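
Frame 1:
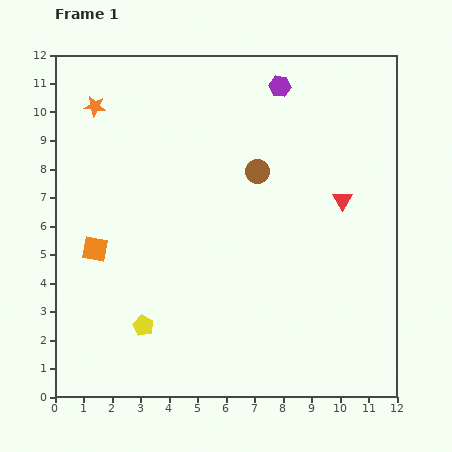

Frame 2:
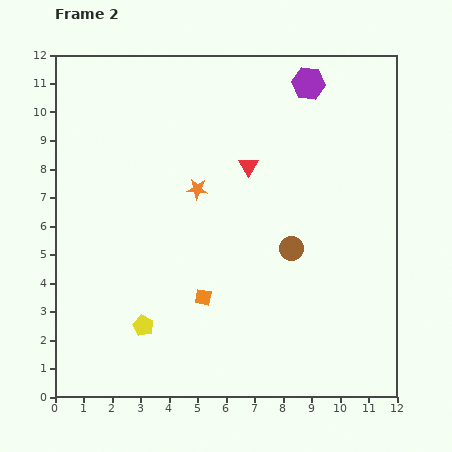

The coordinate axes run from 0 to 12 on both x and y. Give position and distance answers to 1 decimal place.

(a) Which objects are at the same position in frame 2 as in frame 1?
the yellow pentagon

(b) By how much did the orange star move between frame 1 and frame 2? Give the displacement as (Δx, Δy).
(3.6, -2.9)

The orange star was at (1.4, 10.2) in frame 1 and (5.0, 7.3) in frame 2.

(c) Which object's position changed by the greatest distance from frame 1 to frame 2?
the orange star

(moved 4.6; next 4.2)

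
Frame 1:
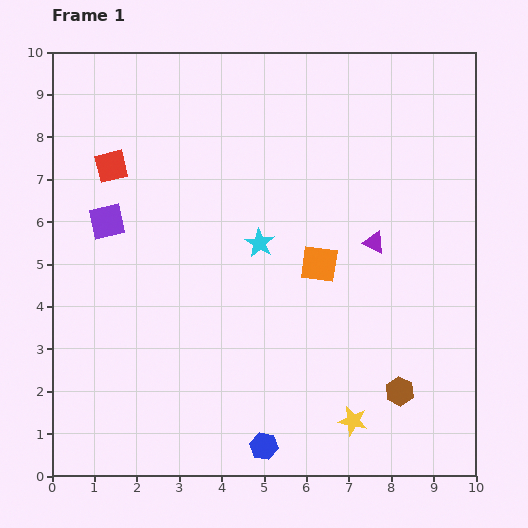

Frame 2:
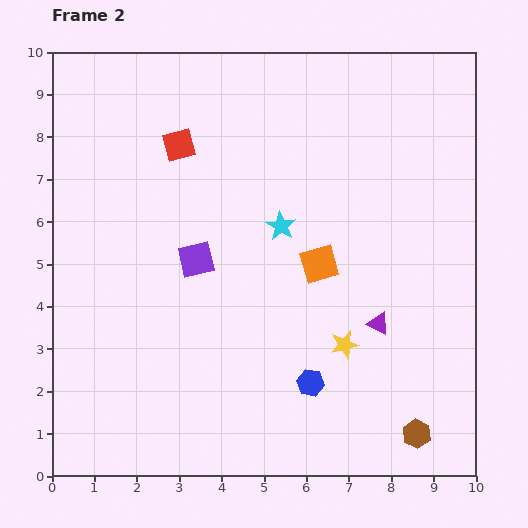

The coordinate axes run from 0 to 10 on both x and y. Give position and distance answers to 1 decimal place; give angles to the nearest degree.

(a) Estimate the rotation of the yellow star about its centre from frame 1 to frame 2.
25° counter-clockwise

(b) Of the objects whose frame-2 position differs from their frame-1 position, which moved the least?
the cyan star

(moved 0.6)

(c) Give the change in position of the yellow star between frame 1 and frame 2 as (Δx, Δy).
(-0.2, 1.8)

The yellow star was at (7.1, 1.3) in frame 1 and (6.9, 3.1) in frame 2.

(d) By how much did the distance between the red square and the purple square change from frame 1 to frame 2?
+1.4

Distance in frame 1: 1.3. Distance in frame 2: 2.7.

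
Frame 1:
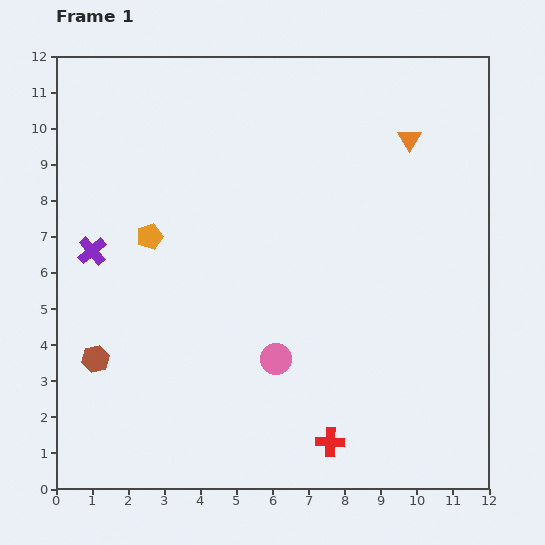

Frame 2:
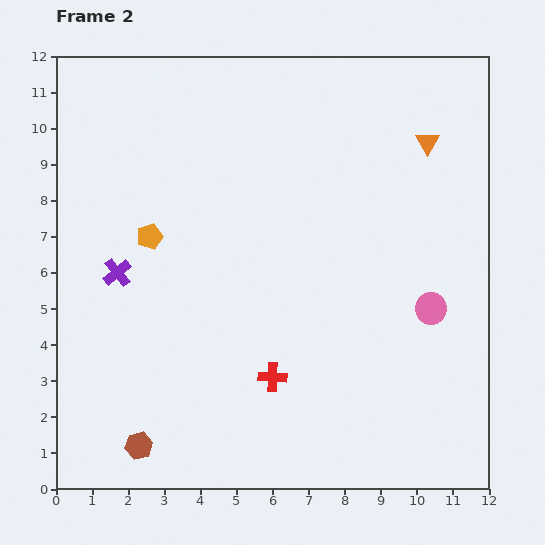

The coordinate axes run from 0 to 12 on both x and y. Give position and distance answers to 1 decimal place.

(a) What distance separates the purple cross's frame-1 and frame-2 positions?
0.9

The purple cross moved from (1.0, 6.6) to (1.7, 6.0), a distance of √(0.7² + 0.6²) ≈ 0.9.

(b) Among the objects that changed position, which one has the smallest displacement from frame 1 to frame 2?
the orange triangle

(moved 0.5)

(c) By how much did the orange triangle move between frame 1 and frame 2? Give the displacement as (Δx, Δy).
(0.5, -0.1)

The orange triangle was at (9.8, 9.7) in frame 1 and (10.3, 9.6) in frame 2.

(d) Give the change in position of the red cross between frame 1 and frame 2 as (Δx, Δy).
(-1.6, 1.8)

The red cross was at (7.6, 1.3) in frame 1 and (6.0, 3.1) in frame 2.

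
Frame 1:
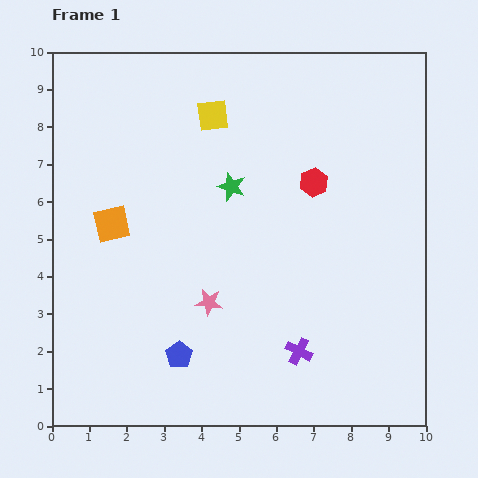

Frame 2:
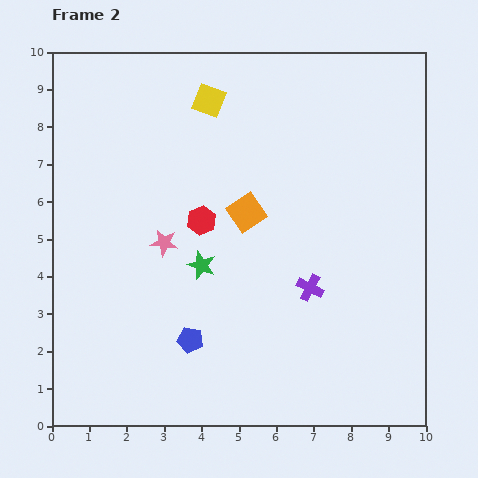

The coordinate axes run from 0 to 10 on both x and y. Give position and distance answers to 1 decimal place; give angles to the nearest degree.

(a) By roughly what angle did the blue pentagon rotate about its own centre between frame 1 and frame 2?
24° counter-clockwise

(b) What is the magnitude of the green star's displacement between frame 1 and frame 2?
2.2

The green star moved from (4.8, 6.4) to (4.0, 4.3), a distance of √(0.8² + 2.1²) ≈ 2.2.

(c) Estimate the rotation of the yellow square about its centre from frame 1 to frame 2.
29° clockwise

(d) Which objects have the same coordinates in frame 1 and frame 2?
none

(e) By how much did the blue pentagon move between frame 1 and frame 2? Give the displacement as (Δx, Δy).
(0.3, 0.4)

The blue pentagon was at (3.4, 1.9) in frame 1 and (3.7, 2.3) in frame 2.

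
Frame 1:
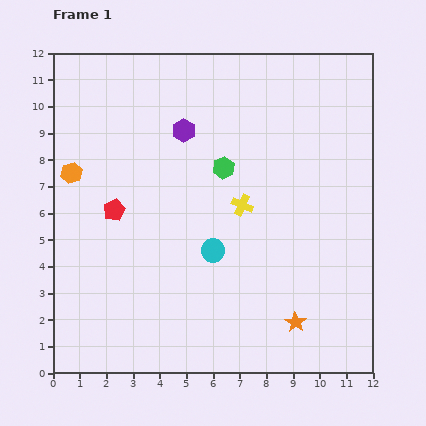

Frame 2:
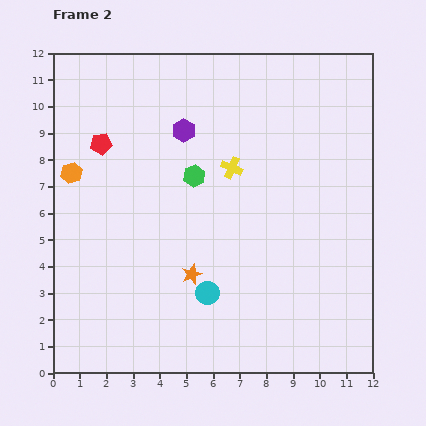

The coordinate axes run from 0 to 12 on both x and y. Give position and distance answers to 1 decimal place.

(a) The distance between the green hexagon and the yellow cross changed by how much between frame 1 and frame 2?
-0.2

Distance in frame 1: 1.6. Distance in frame 2: 1.4.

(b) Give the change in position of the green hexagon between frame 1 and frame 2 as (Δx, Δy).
(-1.1, -0.3)

The green hexagon was at (6.4, 7.7) in frame 1 and (5.3, 7.4) in frame 2.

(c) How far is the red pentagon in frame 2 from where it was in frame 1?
2.5

The red pentagon moved from (2.3, 6.1) to (1.8, 8.6), a distance of √(0.5² + 2.5²) ≈ 2.5.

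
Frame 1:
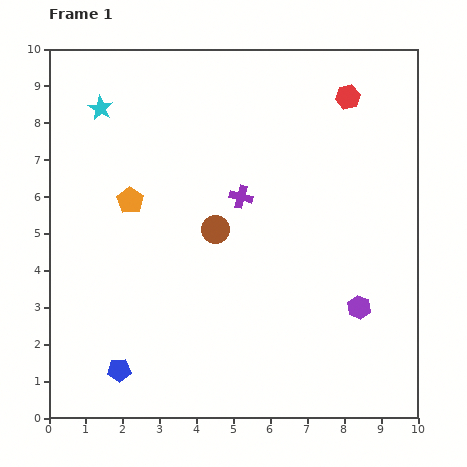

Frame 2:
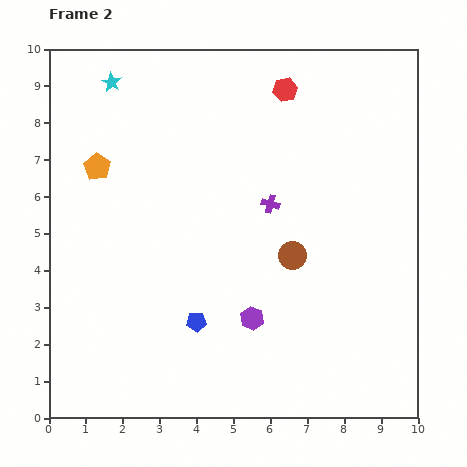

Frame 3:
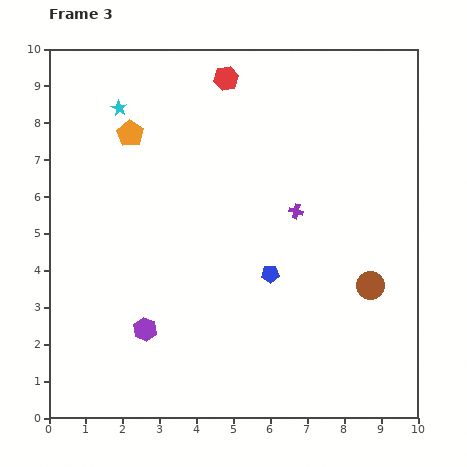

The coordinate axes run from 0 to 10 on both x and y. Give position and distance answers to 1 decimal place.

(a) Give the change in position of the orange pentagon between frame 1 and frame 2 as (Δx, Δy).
(-0.9, 0.9)

The orange pentagon was at (2.2, 5.9) in frame 1 and (1.3, 6.8) in frame 2.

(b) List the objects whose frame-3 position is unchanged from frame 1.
none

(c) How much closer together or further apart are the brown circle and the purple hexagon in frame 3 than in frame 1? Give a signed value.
+1.8

Distance in frame 1: 4.4. Distance in frame 3: 6.2.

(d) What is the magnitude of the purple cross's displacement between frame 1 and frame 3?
1.6

The purple cross moved from (5.2, 6.0) to (6.7, 5.6), a distance of √(1.5² + 0.4²) ≈ 1.6.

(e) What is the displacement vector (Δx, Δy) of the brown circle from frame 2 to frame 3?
(2.1, -0.8)

The brown circle was at (6.6, 4.4) in frame 2 and (8.7, 3.6) in frame 3.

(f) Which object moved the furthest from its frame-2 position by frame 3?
the purple hexagon

(moved 2.9; next 2.4)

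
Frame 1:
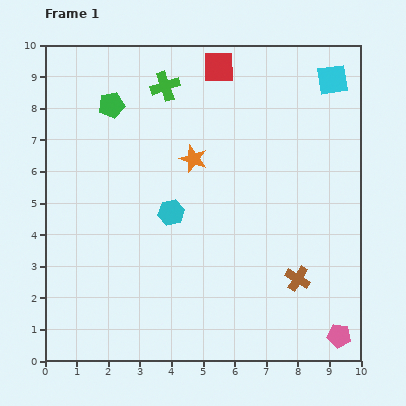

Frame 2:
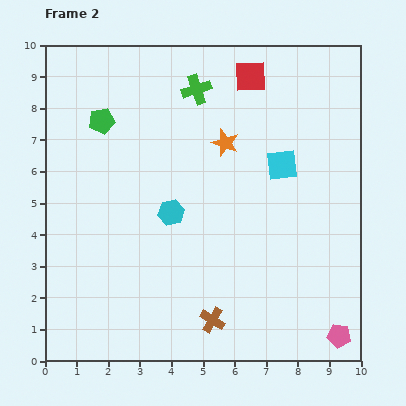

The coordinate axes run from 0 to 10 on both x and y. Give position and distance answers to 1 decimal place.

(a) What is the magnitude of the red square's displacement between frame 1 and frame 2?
1.0

The red square moved from (5.5, 9.3) to (6.5, 9.0), a distance of √(1.0² + 0.3²) ≈ 1.0.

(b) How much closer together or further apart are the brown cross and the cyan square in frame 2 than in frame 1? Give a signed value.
-1.0

Distance in frame 1: 6.4. Distance in frame 2: 5.4.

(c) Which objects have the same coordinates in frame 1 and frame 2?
the cyan hexagon, the pink pentagon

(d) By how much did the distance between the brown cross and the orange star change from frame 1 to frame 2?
+0.6

Distance in frame 1: 5.0. Distance in frame 2: 5.6.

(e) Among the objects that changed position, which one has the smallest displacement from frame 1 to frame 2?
the green pentagon

(moved 0.6)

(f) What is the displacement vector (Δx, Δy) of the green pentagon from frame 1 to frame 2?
(-0.3, -0.5)

The green pentagon was at (2.1, 8.1) in frame 1 and (1.8, 7.6) in frame 2.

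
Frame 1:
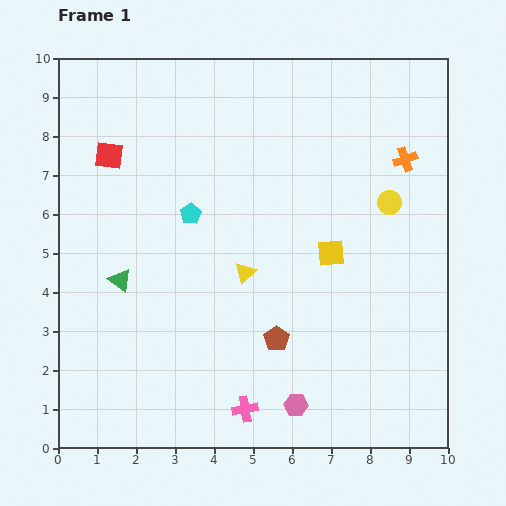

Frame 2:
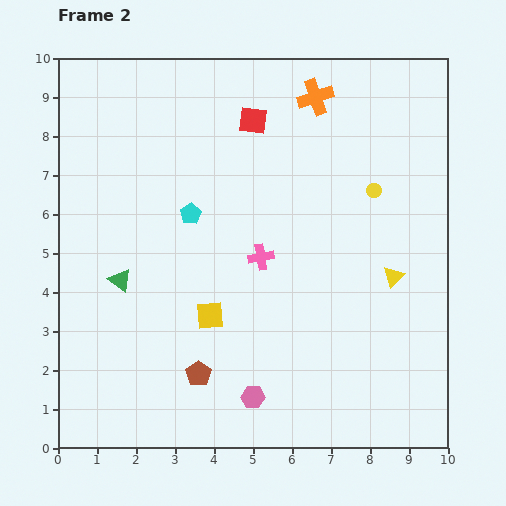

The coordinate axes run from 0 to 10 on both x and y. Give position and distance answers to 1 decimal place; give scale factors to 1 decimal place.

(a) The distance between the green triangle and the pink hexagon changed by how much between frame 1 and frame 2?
-1.0

Distance in frame 1: 5.5. Distance in frame 2: 4.5.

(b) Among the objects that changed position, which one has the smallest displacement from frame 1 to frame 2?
the yellow circle

(moved 0.5)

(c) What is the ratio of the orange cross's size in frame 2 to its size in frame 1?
1.5×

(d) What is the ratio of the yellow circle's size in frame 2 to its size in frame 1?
0.6×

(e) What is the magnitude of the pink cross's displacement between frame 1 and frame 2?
3.9

The pink cross moved from (4.8, 1.0) to (5.2, 4.9), a distance of √(0.4² + 3.9²) ≈ 3.9.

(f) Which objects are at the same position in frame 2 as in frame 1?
the cyan pentagon, the green triangle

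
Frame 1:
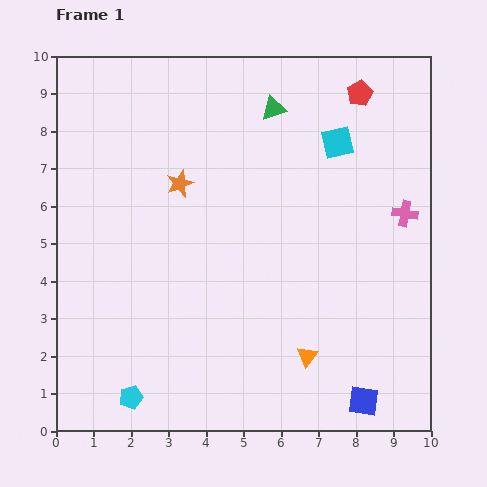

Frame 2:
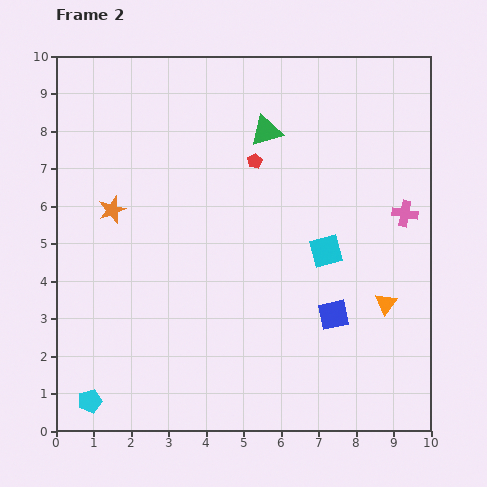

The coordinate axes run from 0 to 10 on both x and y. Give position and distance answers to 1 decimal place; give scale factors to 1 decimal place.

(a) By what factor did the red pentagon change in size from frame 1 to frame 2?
0.6×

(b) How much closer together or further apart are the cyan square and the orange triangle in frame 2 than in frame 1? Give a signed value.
-3.7

Distance in frame 1: 5.8. Distance in frame 2: 2.1.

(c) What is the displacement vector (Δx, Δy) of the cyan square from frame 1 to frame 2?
(-0.3, -2.9)

The cyan square was at (7.5, 7.7) in frame 1 and (7.2, 4.8) in frame 2.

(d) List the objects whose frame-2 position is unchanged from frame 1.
the pink cross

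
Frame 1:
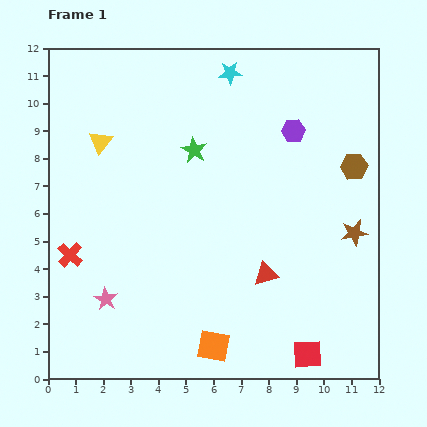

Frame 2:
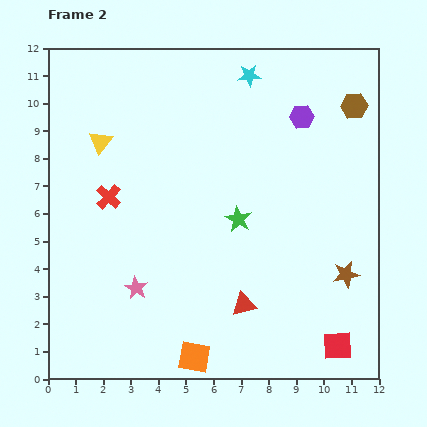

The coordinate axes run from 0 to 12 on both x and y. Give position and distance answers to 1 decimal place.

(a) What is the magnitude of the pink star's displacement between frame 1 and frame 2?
1.2

The pink star moved from (2.1, 2.9) to (3.2, 3.3), a distance of √(1.1² + 0.4²) ≈ 1.2.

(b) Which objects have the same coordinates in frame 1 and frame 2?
the yellow triangle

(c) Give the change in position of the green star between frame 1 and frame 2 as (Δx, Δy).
(1.6, -2.5)

The green star was at (5.3, 8.3) in frame 1 and (6.9, 5.8) in frame 2.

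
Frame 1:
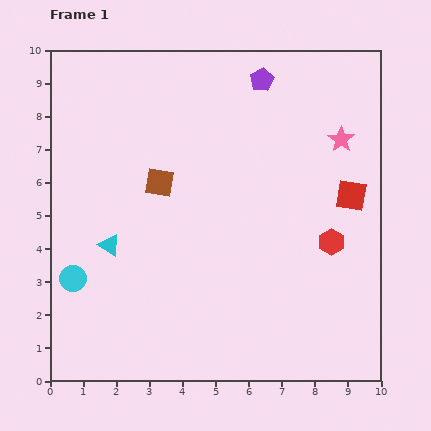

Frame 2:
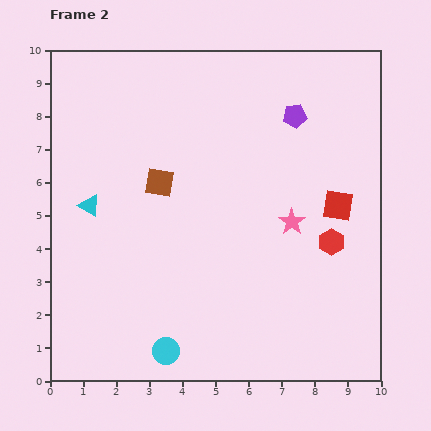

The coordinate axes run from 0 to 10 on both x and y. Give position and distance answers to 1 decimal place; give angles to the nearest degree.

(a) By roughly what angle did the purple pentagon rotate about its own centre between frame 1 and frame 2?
21° clockwise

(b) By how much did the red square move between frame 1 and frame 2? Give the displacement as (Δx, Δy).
(-0.4, -0.3)

The red square was at (9.1, 5.6) in frame 1 and (8.7, 5.3) in frame 2.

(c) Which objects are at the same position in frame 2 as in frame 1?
the red hexagon, the brown square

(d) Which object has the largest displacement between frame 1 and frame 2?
the cyan circle

(moved 3.6; next 2.9)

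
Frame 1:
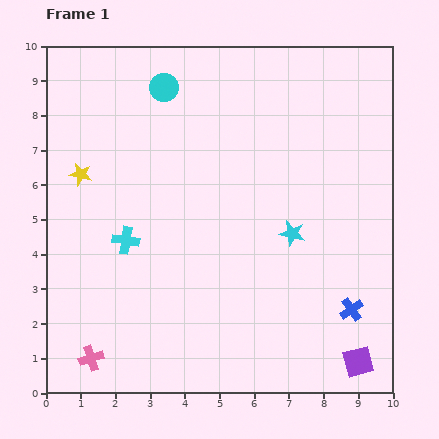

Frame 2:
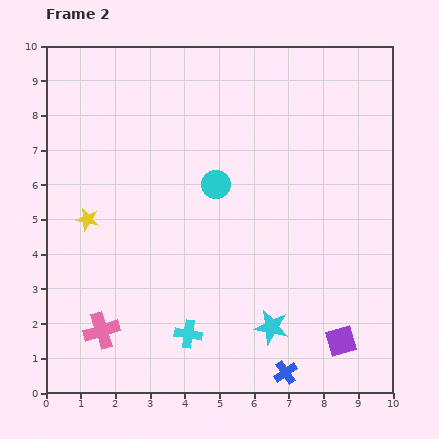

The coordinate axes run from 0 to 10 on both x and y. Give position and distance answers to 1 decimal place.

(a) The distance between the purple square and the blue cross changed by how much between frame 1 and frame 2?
+0.3

Distance in frame 1: 1.5. Distance in frame 2: 1.8.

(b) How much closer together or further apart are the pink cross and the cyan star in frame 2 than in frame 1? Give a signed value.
-1.9

Distance in frame 1: 6.8. Distance in frame 2: 4.9.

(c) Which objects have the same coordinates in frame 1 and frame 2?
none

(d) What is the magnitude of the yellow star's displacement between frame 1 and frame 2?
1.3

The yellow star moved from (1.0, 6.3) to (1.2, 5.0), a distance of √(0.2² + 1.3²) ≈ 1.3.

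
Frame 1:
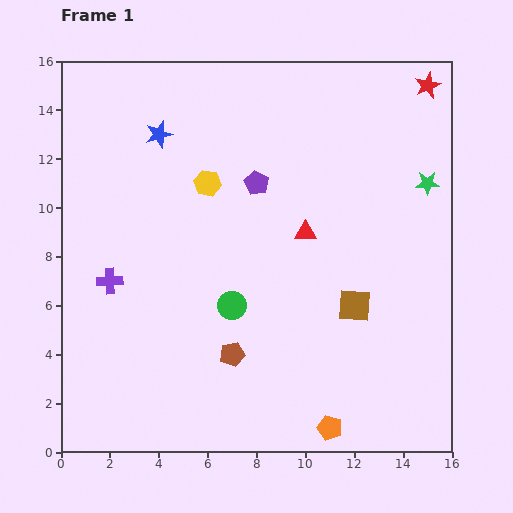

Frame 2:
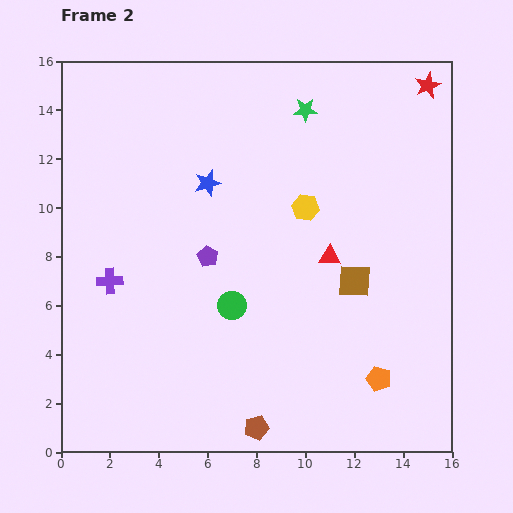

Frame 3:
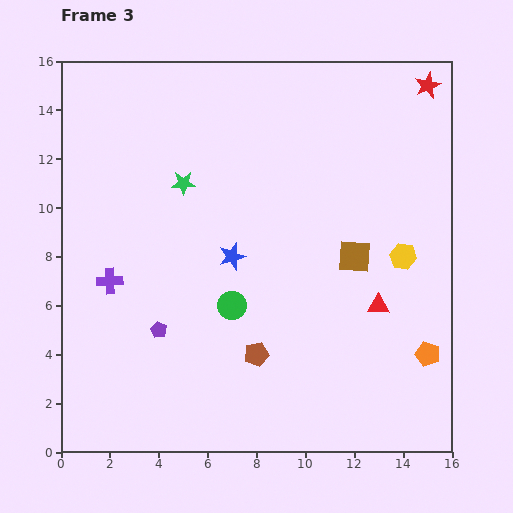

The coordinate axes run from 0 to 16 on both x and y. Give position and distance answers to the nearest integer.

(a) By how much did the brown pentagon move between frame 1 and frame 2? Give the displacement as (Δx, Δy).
(1, -3)

The brown pentagon was at (7, 4) in frame 1 and (8, 1) in frame 2.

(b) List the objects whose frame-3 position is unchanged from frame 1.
the purple cross, the red star, the green circle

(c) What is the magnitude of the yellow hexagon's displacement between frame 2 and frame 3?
4

The yellow hexagon moved from (10, 10) to (14, 8), a distance of √(4² + 2²) ≈ 4.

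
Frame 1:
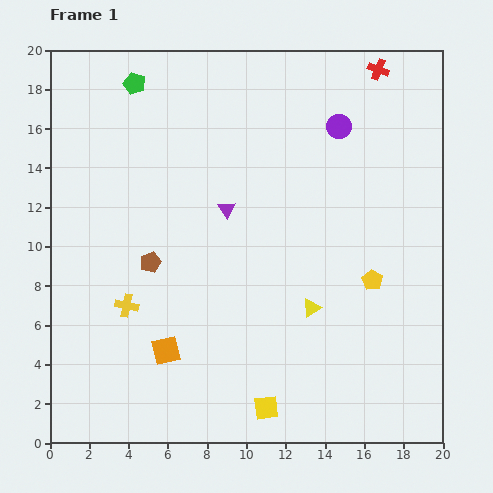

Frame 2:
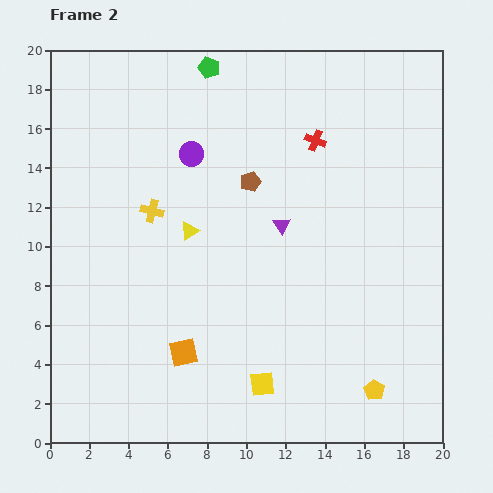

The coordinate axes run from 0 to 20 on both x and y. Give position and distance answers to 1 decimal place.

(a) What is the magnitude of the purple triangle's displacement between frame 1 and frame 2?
2.9

The purple triangle moved from (9.0, 11.9) to (11.8, 11.1), a distance of √(2.8² + 0.8²) ≈ 2.9.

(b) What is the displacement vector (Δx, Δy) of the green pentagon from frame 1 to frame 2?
(3.8, 0.8)

The green pentagon was at (4.3, 18.3) in frame 1 and (8.1, 19.1) in frame 2.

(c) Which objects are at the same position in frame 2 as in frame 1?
none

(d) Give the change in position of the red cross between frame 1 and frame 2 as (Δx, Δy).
(-3.2, -3.6)

The red cross was at (16.7, 19.0) in frame 1 and (13.5, 15.4) in frame 2.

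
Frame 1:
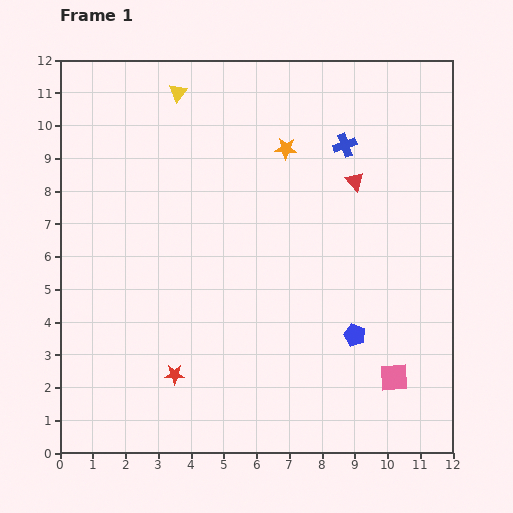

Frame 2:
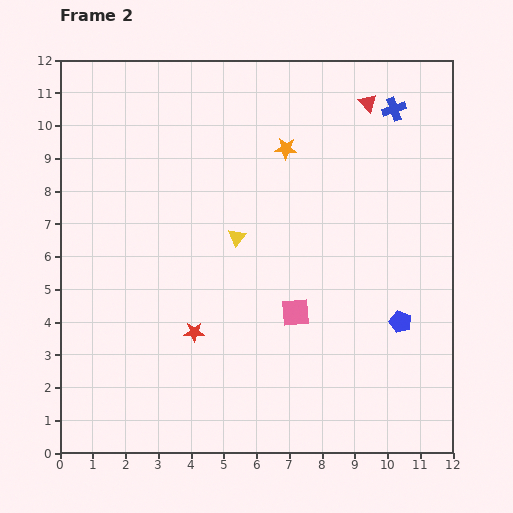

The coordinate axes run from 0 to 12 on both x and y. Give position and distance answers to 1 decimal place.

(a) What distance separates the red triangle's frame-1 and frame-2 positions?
2.4

The red triangle moved from (9.0, 8.3) to (9.4, 10.7), a distance of √(0.4² + 2.4²) ≈ 2.4.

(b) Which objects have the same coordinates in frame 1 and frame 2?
the orange star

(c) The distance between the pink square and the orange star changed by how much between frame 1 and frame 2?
-2.7

Distance in frame 1: 7.7. Distance in frame 2: 5.0.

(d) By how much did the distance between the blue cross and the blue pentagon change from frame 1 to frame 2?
+0.7

Distance in frame 1: 5.8. Distance in frame 2: 6.5.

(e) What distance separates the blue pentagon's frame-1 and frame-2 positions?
1.5

The blue pentagon moved from (9.0, 3.6) to (10.4, 4.0), a distance of √(1.4² + 0.4²) ≈ 1.5.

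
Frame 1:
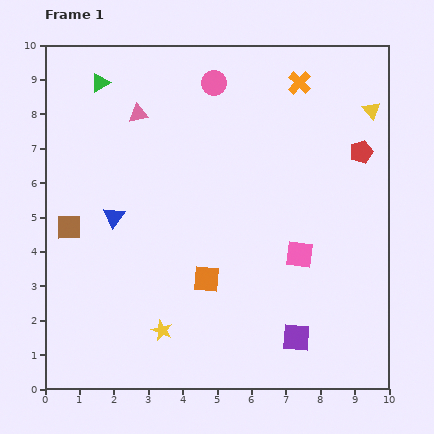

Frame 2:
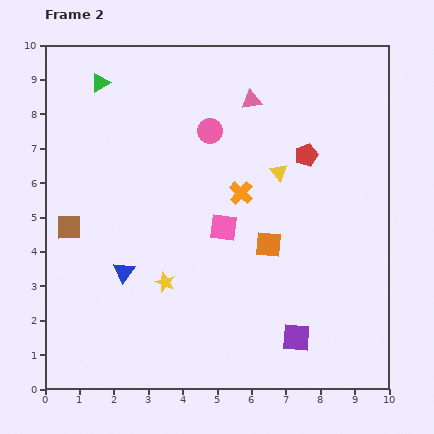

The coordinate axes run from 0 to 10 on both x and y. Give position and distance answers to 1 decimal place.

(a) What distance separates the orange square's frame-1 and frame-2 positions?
2.1

The orange square moved from (4.7, 3.2) to (6.5, 4.2), a distance of √(1.8² + 1.0²) ≈ 2.1.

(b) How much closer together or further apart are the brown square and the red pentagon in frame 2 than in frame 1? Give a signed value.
-1.6

Distance in frame 1: 8.8. Distance in frame 2: 7.2.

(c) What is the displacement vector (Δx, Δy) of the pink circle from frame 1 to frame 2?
(-0.1, -1.4)

The pink circle was at (4.9, 8.9) in frame 1 and (4.8, 7.5) in frame 2.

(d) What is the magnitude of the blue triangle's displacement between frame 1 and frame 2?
1.6

The blue triangle moved from (2.0, 5.0) to (2.3, 3.4), a distance of √(0.3² + 1.6²) ≈ 1.6.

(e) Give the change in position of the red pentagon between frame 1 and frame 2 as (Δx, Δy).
(-1.6, -0.1)

The red pentagon was at (9.2, 6.9) in frame 1 and (7.6, 6.8) in frame 2.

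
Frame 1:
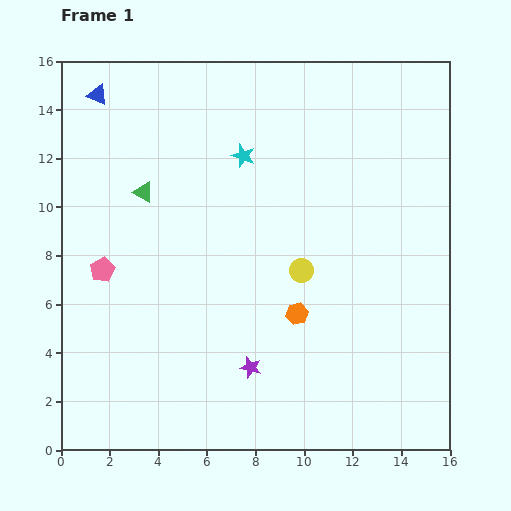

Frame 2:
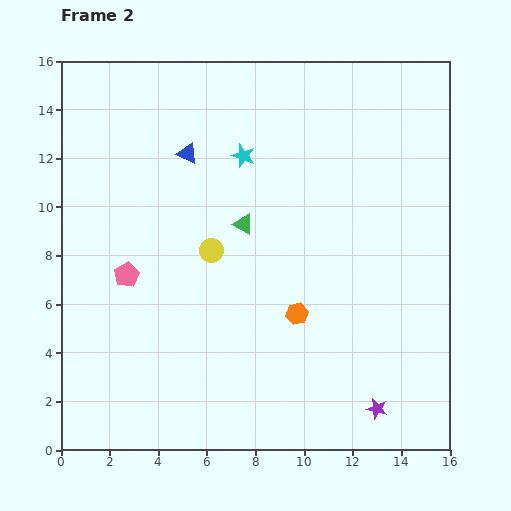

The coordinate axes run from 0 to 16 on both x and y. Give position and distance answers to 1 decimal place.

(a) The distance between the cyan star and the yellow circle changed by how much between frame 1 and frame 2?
-1.2

Distance in frame 1: 5.3. Distance in frame 2: 4.1.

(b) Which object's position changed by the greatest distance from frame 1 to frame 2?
the purple star

(moved 5.5; next 4.4)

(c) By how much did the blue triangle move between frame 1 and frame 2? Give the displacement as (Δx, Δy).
(3.7, -2.4)

The blue triangle was at (1.5, 14.6) in frame 1 and (5.2, 12.2) in frame 2.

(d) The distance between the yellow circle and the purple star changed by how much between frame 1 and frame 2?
+4.9

Distance in frame 1: 4.5. Distance in frame 2: 9.4.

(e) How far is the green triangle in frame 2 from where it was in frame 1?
4.3

The green triangle moved from (3.4, 10.6) to (7.5, 9.3), a distance of √(4.1² + 1.3²) ≈ 4.3.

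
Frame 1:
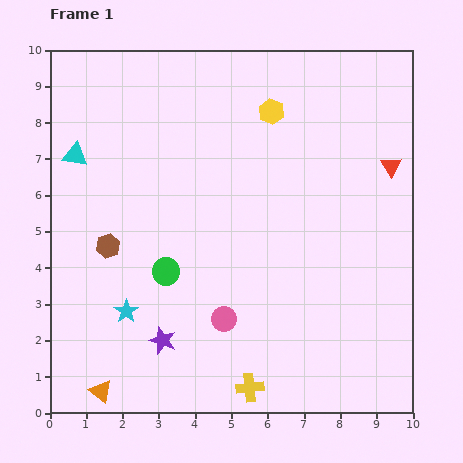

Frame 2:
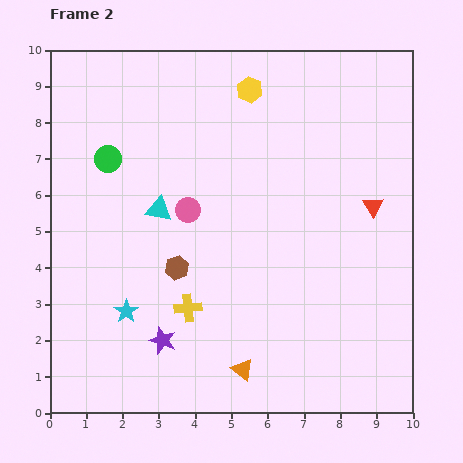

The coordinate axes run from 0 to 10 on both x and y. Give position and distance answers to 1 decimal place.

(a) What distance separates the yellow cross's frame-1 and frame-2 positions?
2.8

The yellow cross moved from (5.5, 0.7) to (3.8, 2.9), a distance of √(1.7² + 2.2²) ≈ 2.8.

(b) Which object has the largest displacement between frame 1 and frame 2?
the orange triangle

(moved 3.9; next 3.5)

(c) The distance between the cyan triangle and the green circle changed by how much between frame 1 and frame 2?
-2.1

Distance in frame 1: 4.1. Distance in frame 2: 2.0.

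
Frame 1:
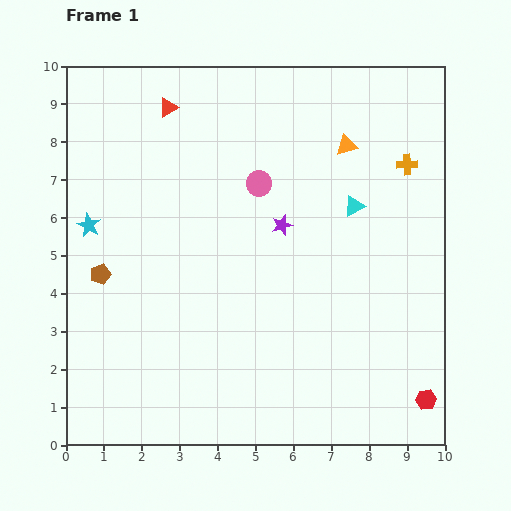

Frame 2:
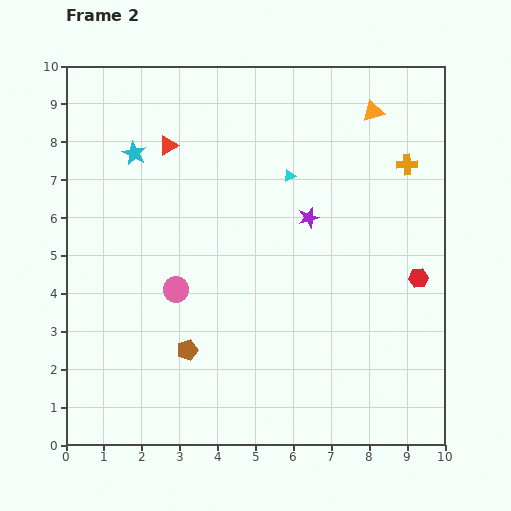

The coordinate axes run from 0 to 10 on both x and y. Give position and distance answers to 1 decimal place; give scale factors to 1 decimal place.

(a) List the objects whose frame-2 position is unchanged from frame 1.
the orange cross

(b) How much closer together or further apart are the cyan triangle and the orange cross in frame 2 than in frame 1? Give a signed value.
+1.3

Distance in frame 1: 1.8. Distance in frame 2: 3.1.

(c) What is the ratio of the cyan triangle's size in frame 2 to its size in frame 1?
0.6×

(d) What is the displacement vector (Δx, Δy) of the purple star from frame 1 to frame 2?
(0.7, 0.2)

The purple star was at (5.7, 5.8) in frame 1 and (6.4, 6.0) in frame 2.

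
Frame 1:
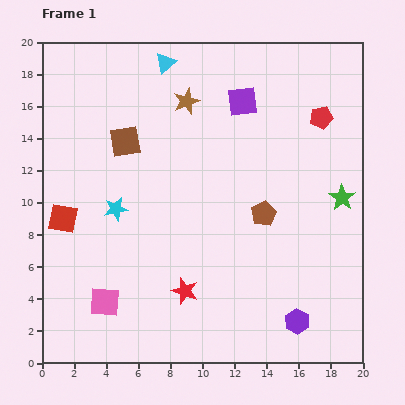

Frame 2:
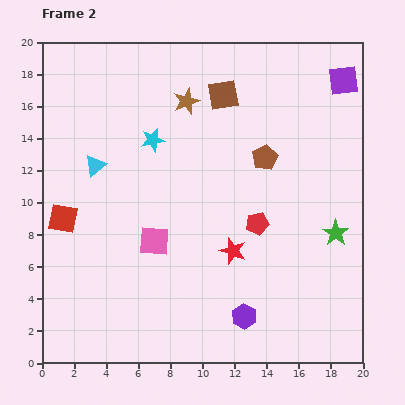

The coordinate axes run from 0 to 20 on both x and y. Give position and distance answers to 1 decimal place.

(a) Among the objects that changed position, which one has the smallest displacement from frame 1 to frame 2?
the green star

(moved 2.2)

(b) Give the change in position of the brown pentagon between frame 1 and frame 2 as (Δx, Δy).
(0.1, 3.5)

The brown pentagon was at (13.8, 9.3) in frame 1 and (13.9, 12.8) in frame 2.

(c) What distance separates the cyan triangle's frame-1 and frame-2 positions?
7.8

The cyan triangle moved from (7.7, 18.7) to (3.3, 12.3), a distance of √(4.4² + 6.4²) ≈ 7.8.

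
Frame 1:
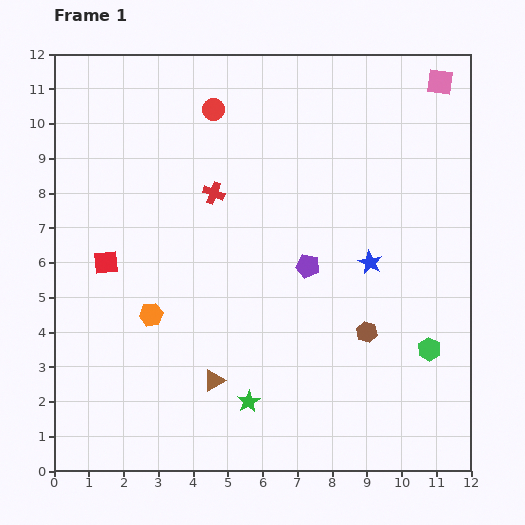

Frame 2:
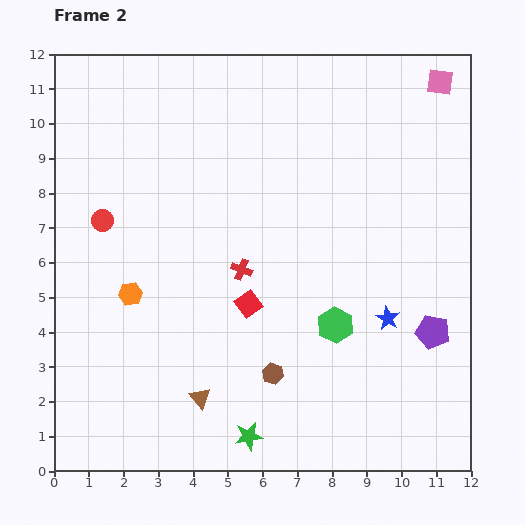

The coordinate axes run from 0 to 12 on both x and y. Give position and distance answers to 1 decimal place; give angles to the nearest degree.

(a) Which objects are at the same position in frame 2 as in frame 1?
the pink square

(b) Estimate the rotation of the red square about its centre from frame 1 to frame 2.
31° counter-clockwise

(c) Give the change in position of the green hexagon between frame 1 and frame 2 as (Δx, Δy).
(-2.7, 0.7)

The green hexagon was at (10.8, 3.5) in frame 1 and (8.1, 4.2) in frame 2.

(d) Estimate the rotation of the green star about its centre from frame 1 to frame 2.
21° clockwise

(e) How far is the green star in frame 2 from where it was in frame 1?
1.0

The green star moved from (5.6, 2.0) to (5.6, 1.0), a distance of √(0.0² + 1.0²) ≈ 1.0.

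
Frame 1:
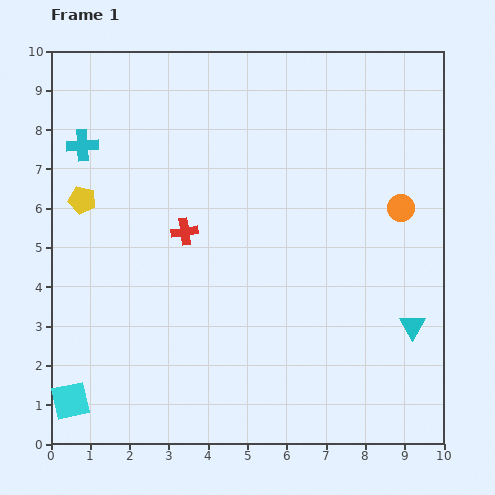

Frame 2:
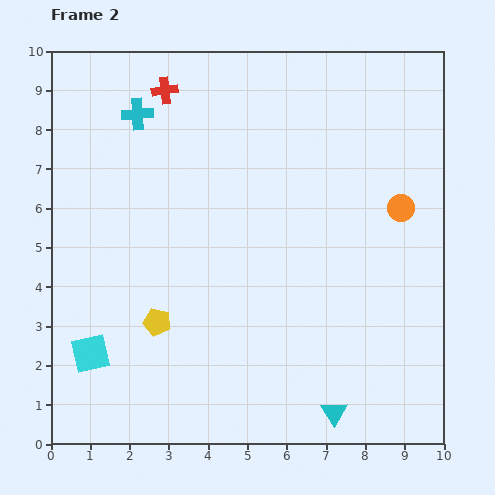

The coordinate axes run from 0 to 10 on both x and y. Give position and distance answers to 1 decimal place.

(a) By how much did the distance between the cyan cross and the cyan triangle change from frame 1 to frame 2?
-0.5

Distance in frame 1: 9.6. Distance in frame 2: 9.1.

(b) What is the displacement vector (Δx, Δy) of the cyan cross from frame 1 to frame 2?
(1.4, 0.8)

The cyan cross was at (0.8, 7.6) in frame 1 and (2.2, 8.4) in frame 2.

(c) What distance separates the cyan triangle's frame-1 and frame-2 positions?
3.0

The cyan triangle moved from (9.2, 3.0) to (7.2, 0.8), a distance of √(2.0² + 2.2²) ≈ 3.0.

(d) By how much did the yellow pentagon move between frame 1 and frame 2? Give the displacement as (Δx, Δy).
(1.9, -3.1)

The yellow pentagon was at (0.8, 6.2) in frame 1 and (2.7, 3.1) in frame 2.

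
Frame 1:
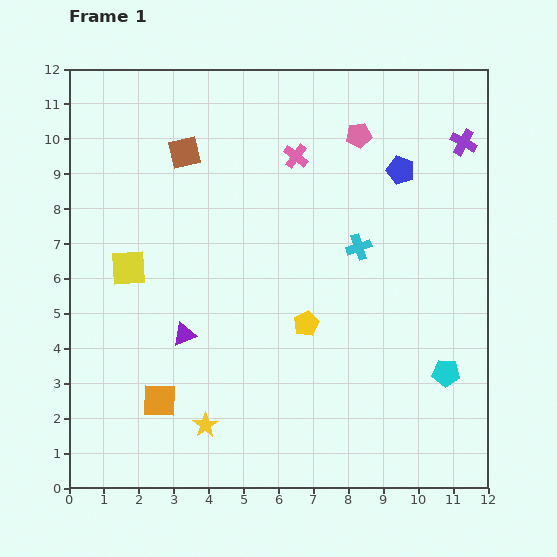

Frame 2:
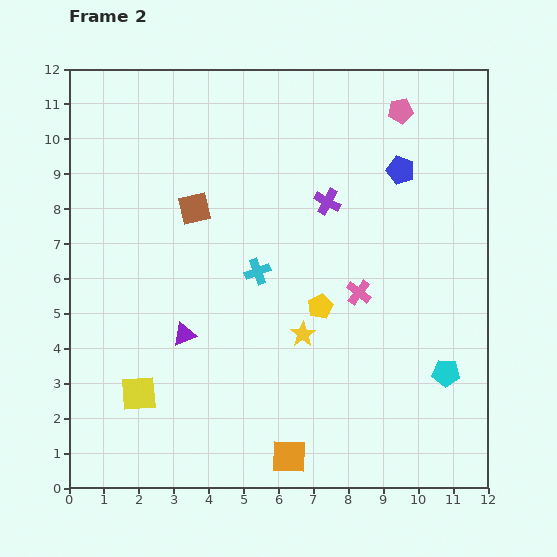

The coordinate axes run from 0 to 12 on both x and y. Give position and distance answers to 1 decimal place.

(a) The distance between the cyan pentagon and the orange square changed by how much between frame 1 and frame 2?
-3.1

Distance in frame 1: 8.2. Distance in frame 2: 5.1.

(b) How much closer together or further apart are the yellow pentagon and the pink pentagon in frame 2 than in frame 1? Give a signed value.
+0.5

Distance in frame 1: 5.6. Distance in frame 2: 6.1.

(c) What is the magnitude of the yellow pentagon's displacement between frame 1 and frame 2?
0.6

The yellow pentagon moved from (6.8, 4.7) to (7.2, 5.2), a distance of √(0.4² + 0.5²) ≈ 0.6.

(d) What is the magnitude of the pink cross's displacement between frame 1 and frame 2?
4.3

The pink cross moved from (6.5, 9.5) to (8.3, 5.6), a distance of √(1.8² + 3.9²) ≈ 4.3.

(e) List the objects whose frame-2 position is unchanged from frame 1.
the purple triangle, the cyan pentagon, the blue pentagon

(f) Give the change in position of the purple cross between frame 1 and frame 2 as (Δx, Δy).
(-3.9, -1.7)

The purple cross was at (11.3, 9.9) in frame 1 and (7.4, 8.2) in frame 2.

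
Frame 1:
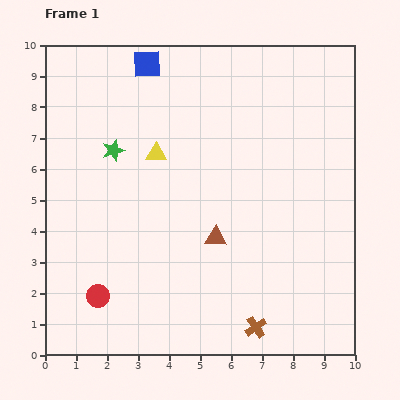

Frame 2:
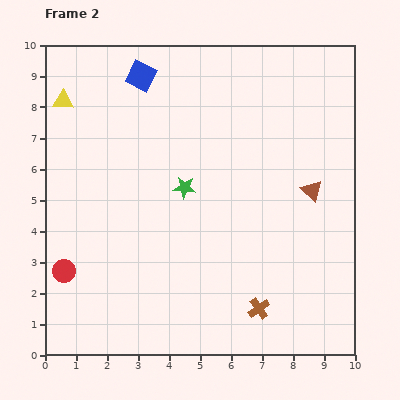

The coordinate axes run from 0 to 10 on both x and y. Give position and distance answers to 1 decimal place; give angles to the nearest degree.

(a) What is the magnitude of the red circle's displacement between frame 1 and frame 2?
1.4

The red circle moved from (1.7, 1.9) to (0.6, 2.7), a distance of √(1.1² + 0.8²) ≈ 1.4.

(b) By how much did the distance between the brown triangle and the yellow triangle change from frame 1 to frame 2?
+5.2

Distance in frame 1: 3.3. Distance in frame 2: 8.5.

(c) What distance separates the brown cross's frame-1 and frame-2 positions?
0.6

The brown cross moved from (6.8, 0.9) to (6.9, 1.5), a distance of √(0.1² + 0.6²) ≈ 0.6.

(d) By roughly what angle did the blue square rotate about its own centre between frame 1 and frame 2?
28° clockwise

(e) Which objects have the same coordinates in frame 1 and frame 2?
none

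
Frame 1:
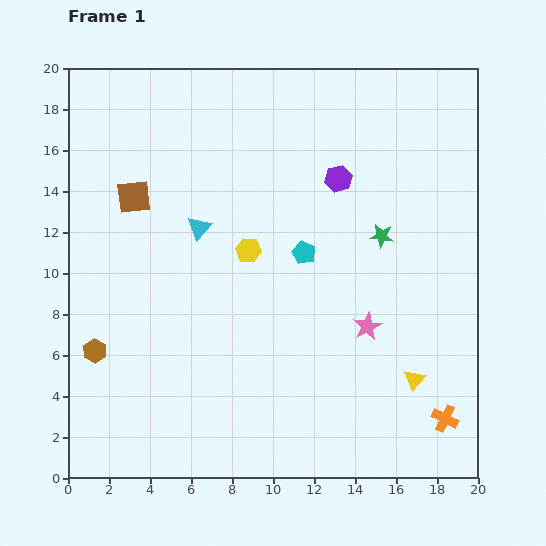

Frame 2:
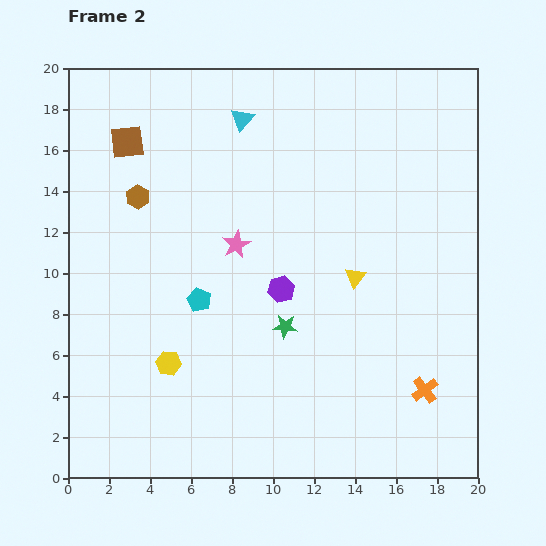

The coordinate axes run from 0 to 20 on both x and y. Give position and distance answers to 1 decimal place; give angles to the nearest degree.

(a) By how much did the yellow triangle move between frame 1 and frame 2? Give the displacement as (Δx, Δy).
(-2.9, 5.0)

The yellow triangle was at (16.9, 4.8) in frame 1 and (14.0, 9.8) in frame 2.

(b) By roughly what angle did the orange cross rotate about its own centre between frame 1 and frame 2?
27° clockwise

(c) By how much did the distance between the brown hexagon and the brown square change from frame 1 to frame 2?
-5.0

Distance in frame 1: 7.7. Distance in frame 2: 2.7.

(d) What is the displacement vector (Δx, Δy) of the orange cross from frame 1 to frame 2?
(-1.0, 1.4)

The orange cross was at (18.4, 2.9) in frame 1 and (17.4, 4.3) in frame 2.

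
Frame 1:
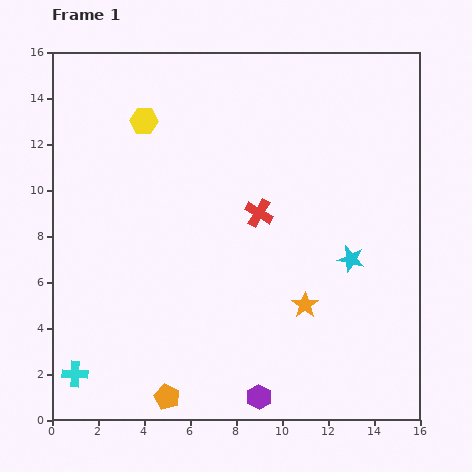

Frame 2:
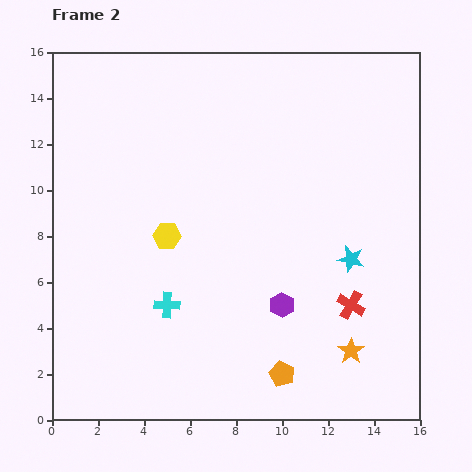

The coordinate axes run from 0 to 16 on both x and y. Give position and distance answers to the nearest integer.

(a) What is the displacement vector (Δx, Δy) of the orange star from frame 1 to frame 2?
(2, -2)

The orange star was at (11, 5) in frame 1 and (13, 3) in frame 2.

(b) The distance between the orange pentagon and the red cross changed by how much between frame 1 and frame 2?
-5

Distance in frame 1: 9. Distance in frame 2: 4.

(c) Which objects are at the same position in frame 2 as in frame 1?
the cyan star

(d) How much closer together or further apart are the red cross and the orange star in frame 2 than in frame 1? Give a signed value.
-2

Distance in frame 1: 4. Distance in frame 2: 2.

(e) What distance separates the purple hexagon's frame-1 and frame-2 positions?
4

The purple hexagon moved from (9, 1) to (10, 5), a distance of √(1² + 4²) ≈ 4.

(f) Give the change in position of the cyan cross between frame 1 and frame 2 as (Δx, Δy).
(4, 3)

The cyan cross was at (1, 2) in frame 1 and (5, 5) in frame 2.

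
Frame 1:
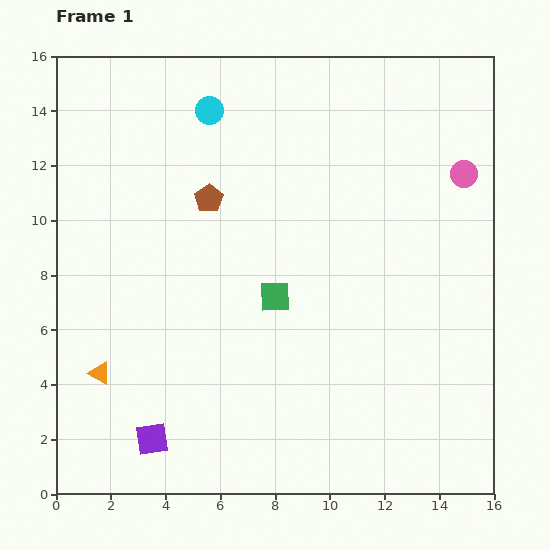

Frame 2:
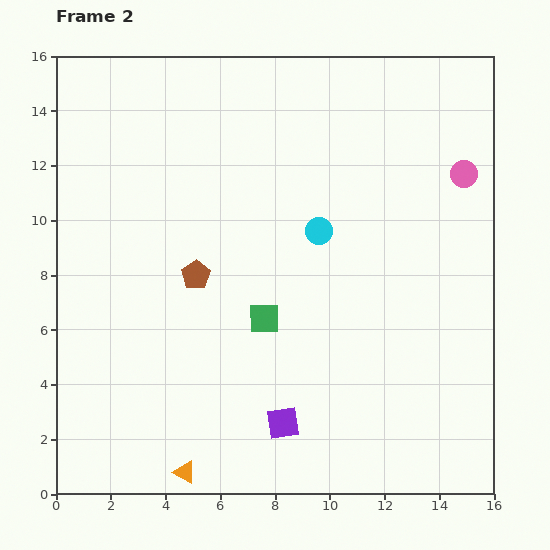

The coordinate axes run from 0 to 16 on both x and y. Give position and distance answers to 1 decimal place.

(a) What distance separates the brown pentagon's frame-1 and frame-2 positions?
2.8

The brown pentagon moved from (5.6, 10.8) to (5.1, 8.0), a distance of √(0.5² + 2.8²) ≈ 2.8.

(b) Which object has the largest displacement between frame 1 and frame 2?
the cyan circle

(moved 5.9; next 4.8)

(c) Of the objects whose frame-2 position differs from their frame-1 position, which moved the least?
the green square

(moved 0.9)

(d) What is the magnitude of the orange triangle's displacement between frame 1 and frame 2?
4.8

The orange triangle moved from (1.6, 4.4) to (4.7, 0.8), a distance of √(3.1² + 3.6²) ≈ 4.8.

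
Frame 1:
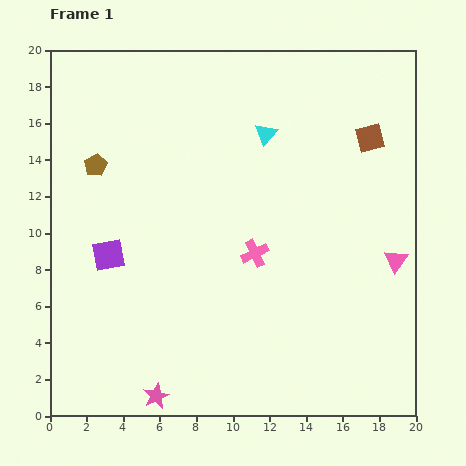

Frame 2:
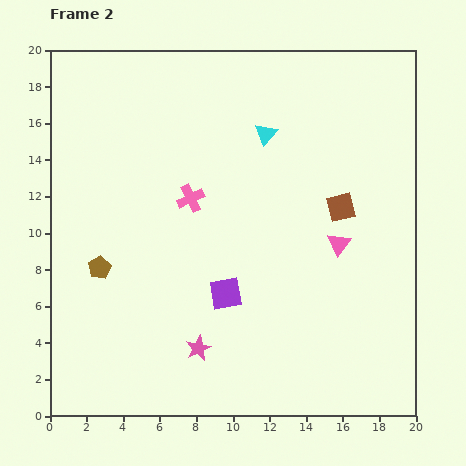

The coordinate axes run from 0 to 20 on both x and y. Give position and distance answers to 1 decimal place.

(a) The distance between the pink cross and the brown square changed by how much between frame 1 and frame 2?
-0.7

Distance in frame 1: 8.9. Distance in frame 2: 8.2.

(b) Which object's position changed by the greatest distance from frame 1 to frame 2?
the purple square

(moved 6.7; next 5.6)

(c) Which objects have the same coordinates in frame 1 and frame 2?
the cyan triangle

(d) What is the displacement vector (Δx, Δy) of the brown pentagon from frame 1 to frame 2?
(0.2, -5.6)

The brown pentagon was at (2.5, 13.7) in frame 1 and (2.7, 8.1) in frame 2.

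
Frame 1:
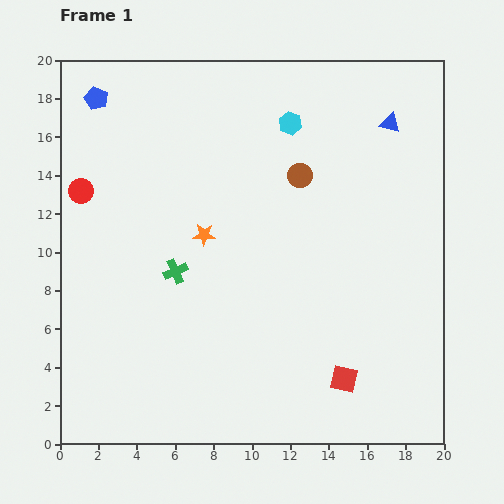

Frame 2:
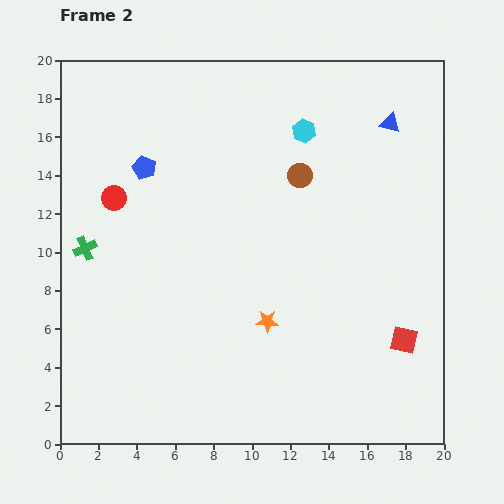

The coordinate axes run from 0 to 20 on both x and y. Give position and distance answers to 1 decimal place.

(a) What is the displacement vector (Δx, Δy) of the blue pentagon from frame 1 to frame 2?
(2.5, -3.6)

The blue pentagon was at (1.9, 18.0) in frame 1 and (4.4, 14.4) in frame 2.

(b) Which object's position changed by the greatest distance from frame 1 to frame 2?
the orange star

(moved 5.6; next 4.9)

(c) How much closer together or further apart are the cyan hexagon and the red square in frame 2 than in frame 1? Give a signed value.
-1.5

Distance in frame 1: 13.6. Distance in frame 2: 12.1.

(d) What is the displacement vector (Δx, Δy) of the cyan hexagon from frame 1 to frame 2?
(0.7, -0.4)

The cyan hexagon was at (12.0, 16.7) in frame 1 and (12.7, 16.3) in frame 2.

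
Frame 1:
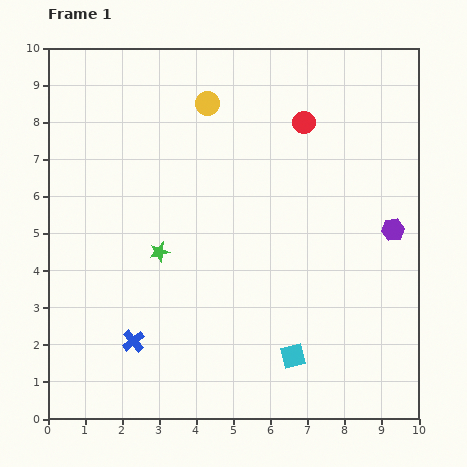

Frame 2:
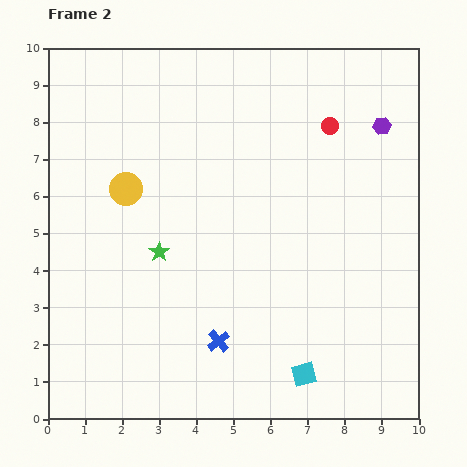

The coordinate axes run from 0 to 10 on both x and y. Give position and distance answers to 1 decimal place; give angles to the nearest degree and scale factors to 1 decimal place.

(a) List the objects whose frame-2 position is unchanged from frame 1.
the green star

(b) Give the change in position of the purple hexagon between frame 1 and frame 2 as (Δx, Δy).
(-0.3, 2.8)

The purple hexagon was at (9.3, 5.1) in frame 1 and (9.0, 7.9) in frame 2.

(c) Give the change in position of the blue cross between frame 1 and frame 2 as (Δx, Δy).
(2.3, 0.0)

The blue cross was at (2.3, 2.1) in frame 1 and (4.6, 2.1) in frame 2.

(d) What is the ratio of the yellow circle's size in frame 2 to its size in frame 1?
1.4×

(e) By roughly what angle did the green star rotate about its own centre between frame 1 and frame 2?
22° counter-clockwise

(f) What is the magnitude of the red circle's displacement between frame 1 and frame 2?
0.7

The red circle moved from (6.9, 8.0) to (7.6, 7.9), a distance of √(0.7² + 0.1²) ≈ 0.7.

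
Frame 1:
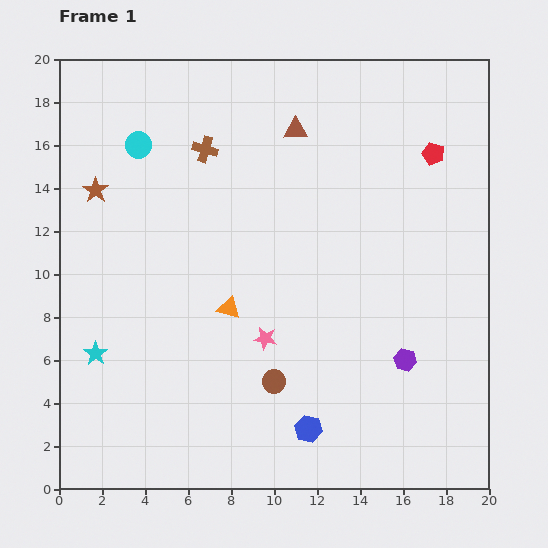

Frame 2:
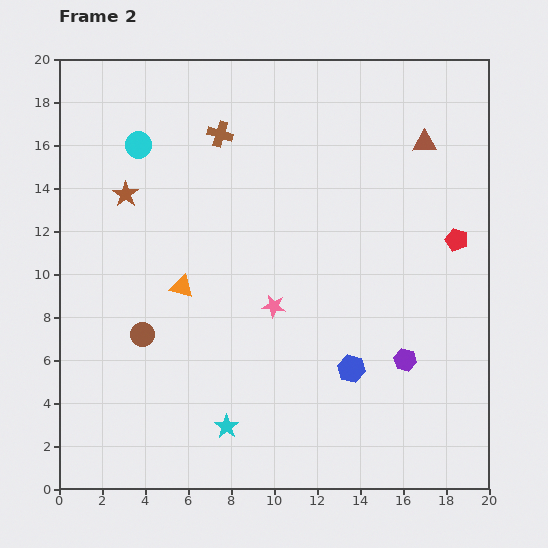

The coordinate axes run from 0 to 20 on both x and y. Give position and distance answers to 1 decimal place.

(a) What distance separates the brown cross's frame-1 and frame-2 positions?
1.0

The brown cross moved from (6.8, 15.8) to (7.5, 16.5), a distance of √(0.7² + 0.7²) ≈ 1.0.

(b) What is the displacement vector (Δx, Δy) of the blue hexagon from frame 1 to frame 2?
(2.0, 2.8)

The blue hexagon was at (11.6, 2.8) in frame 1 and (13.6, 5.6) in frame 2.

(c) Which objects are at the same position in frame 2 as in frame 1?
the purple hexagon, the cyan circle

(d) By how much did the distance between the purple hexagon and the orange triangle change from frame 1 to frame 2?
+2.4

Distance in frame 1: 8.5. Distance in frame 2: 10.9.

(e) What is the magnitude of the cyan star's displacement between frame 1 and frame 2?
7.0

The cyan star moved from (1.7, 6.3) to (7.8, 2.9), a distance of √(6.1² + 3.4²) ≈ 7.0.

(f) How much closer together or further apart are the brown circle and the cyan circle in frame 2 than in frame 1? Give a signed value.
-3.9

Distance in frame 1: 12.7. Distance in frame 2: 8.8.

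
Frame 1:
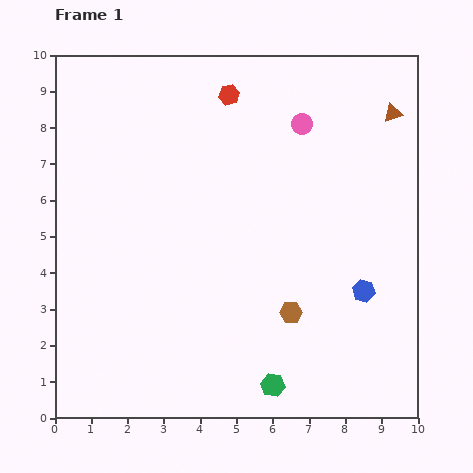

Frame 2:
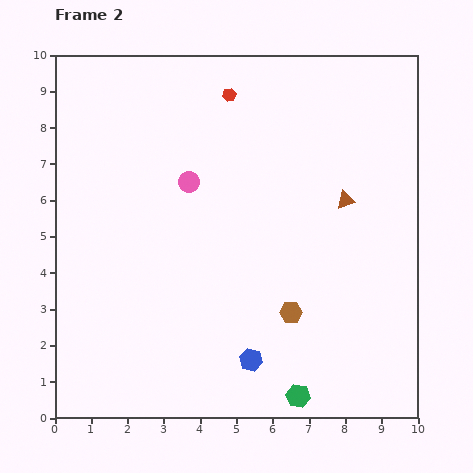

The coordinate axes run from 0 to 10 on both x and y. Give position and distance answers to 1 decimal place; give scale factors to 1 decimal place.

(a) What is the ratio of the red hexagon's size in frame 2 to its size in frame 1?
0.6×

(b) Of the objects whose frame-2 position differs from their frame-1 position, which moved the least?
the green hexagon

(moved 0.8)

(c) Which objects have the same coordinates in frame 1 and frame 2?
the red hexagon, the brown hexagon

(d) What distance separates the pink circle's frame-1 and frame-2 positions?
3.5

The pink circle moved from (6.8, 8.1) to (3.7, 6.5), a distance of √(3.1² + 1.6²) ≈ 3.5.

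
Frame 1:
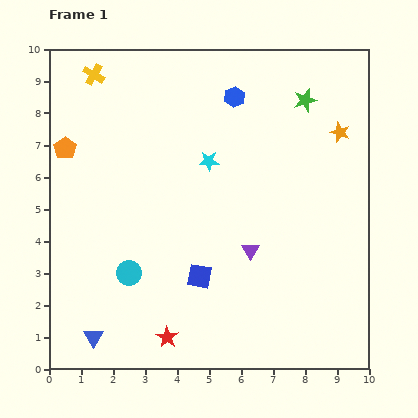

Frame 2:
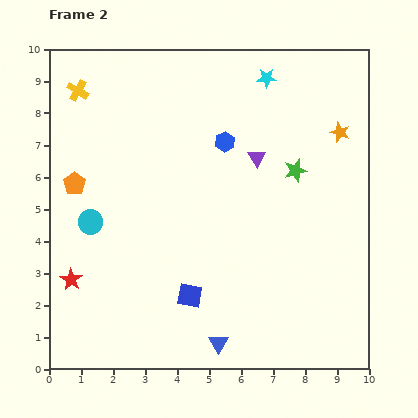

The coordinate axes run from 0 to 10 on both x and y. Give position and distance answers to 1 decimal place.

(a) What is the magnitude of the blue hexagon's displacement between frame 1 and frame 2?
1.4

The blue hexagon moved from (5.8, 8.5) to (5.5, 7.1), a distance of √(0.3² + 1.4²) ≈ 1.4.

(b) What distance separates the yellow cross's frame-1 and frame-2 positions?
0.7

The yellow cross moved from (1.4, 9.2) to (0.9, 8.7), a distance of √(0.5² + 0.5²) ≈ 0.7.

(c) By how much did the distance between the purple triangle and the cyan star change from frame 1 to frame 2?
-0.6

Distance in frame 1: 3.1. Distance in frame 2: 2.5.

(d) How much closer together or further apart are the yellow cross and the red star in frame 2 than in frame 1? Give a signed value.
-2.6

Distance in frame 1: 8.5. Distance in frame 2: 5.9.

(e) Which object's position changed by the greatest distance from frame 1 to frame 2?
the blue triangle

(moved 3.9; next 3.5)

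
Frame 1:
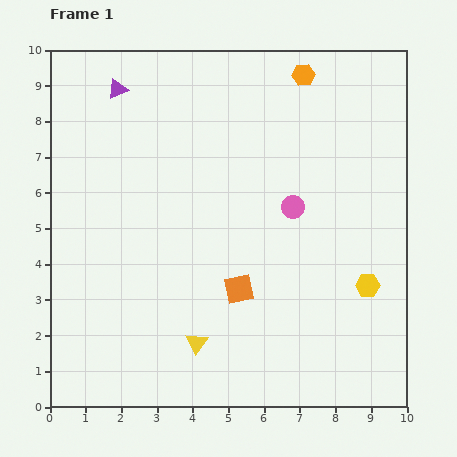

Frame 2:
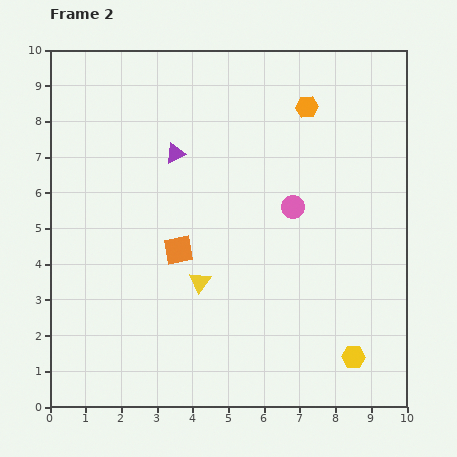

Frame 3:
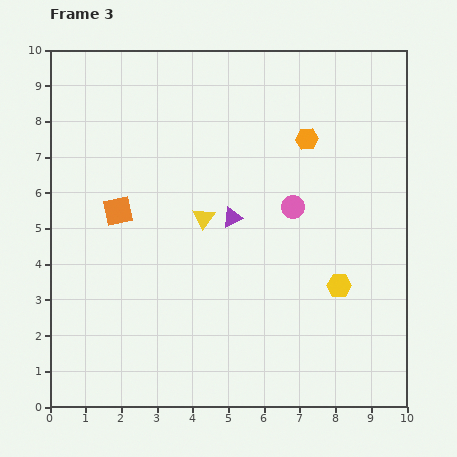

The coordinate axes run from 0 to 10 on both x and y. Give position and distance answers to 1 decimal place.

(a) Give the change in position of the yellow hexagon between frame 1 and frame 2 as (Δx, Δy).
(-0.4, -2.0)

The yellow hexagon was at (8.9, 3.4) in frame 1 and (8.5, 1.4) in frame 2.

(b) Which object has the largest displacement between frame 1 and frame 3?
the purple triangle

(moved 4.8; next 4.0)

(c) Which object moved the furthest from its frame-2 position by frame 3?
the purple triangle

(moved 2.4; next 2.0)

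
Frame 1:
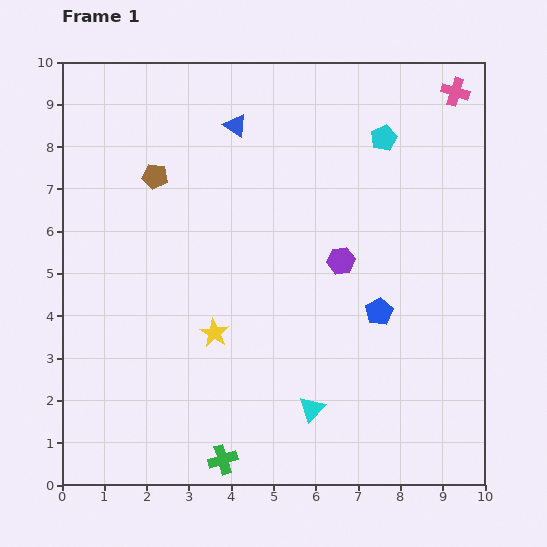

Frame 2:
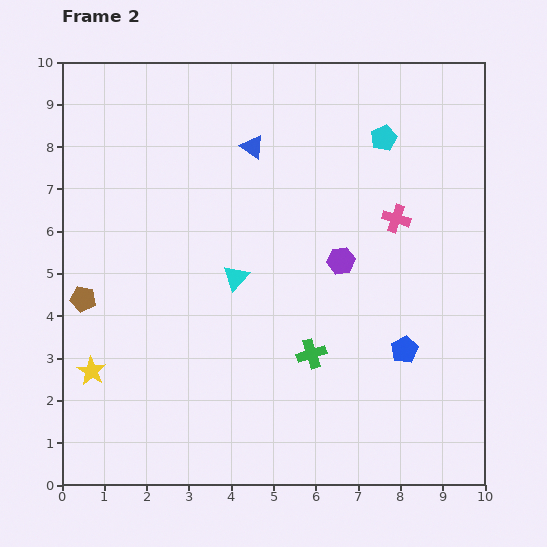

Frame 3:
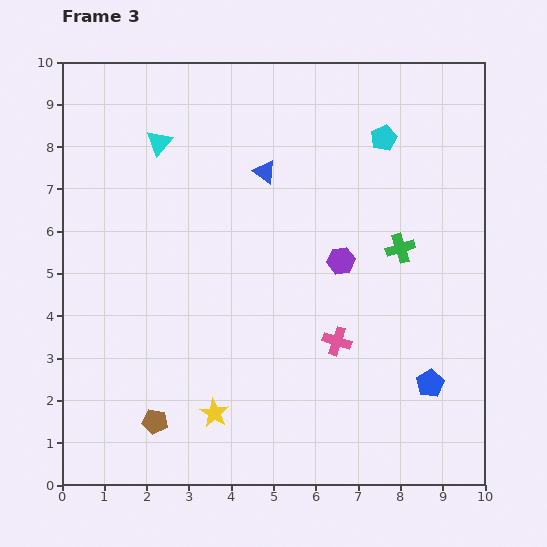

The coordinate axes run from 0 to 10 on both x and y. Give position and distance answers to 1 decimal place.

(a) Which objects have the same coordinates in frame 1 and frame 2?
the purple hexagon, the cyan pentagon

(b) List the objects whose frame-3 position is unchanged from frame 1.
the purple hexagon, the cyan pentagon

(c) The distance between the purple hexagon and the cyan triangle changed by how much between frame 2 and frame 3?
+2.6

Distance in frame 2: 2.5. Distance in frame 3: 5.1.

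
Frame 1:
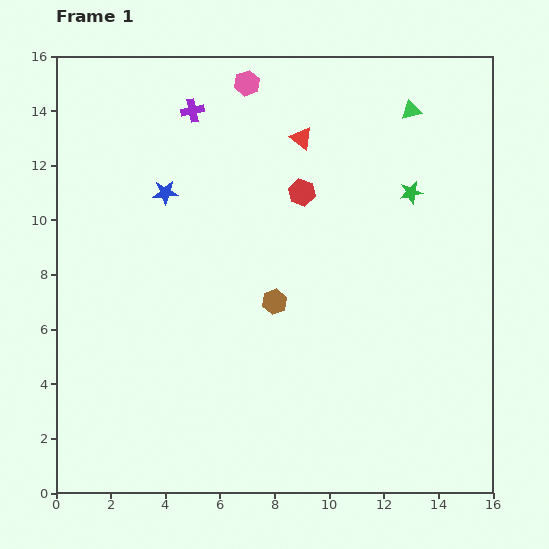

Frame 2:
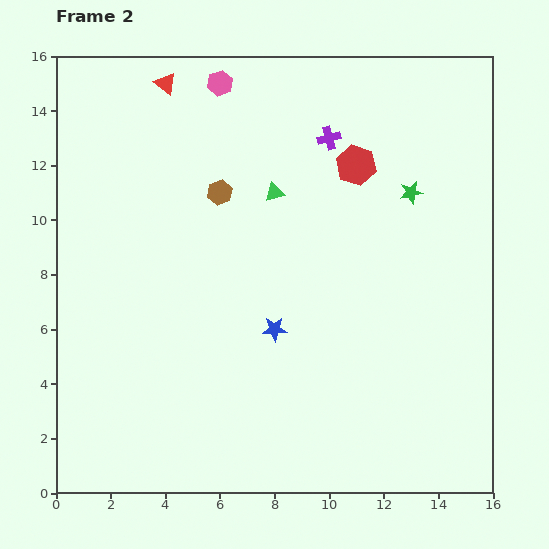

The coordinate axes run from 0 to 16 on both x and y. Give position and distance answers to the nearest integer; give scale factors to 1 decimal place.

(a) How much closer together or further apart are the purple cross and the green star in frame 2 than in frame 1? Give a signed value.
-5

Distance in frame 1: 9. Distance in frame 2: 4.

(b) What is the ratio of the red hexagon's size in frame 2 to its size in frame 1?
1.5×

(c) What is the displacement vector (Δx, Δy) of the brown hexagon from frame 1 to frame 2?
(-2, 4)

The brown hexagon was at (8, 7) in frame 1 and (6, 11) in frame 2.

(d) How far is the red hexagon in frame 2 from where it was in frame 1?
2

The red hexagon moved from (9, 11) to (11, 12), a distance of √(2² + 1²) ≈ 2.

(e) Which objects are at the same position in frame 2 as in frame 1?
the green star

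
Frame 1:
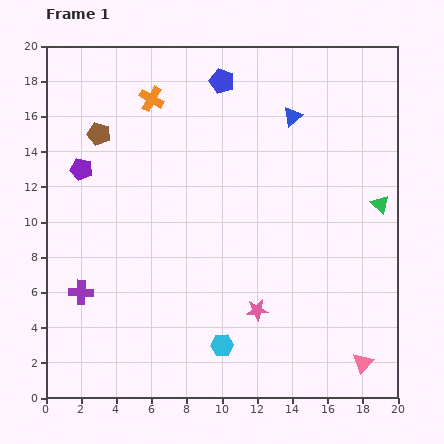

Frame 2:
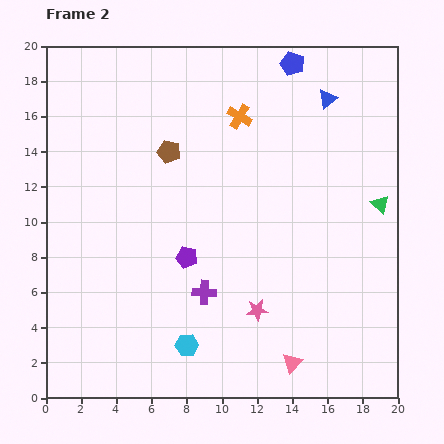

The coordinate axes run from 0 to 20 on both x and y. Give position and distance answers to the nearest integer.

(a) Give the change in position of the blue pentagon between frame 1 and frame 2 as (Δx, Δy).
(4, 1)

The blue pentagon was at (10, 18) in frame 1 and (14, 19) in frame 2.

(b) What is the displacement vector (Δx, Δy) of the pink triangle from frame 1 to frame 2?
(-4, 0)

The pink triangle was at (18, 2) in frame 1 and (14, 2) in frame 2.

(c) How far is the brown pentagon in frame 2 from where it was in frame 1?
4

The brown pentagon moved from (3, 15) to (7, 14), a distance of √(4² + 1²) ≈ 4.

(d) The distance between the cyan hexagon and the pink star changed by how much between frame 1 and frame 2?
+1

Distance in frame 1: 3. Distance in frame 2: 4.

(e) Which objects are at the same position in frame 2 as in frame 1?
the green triangle, the pink star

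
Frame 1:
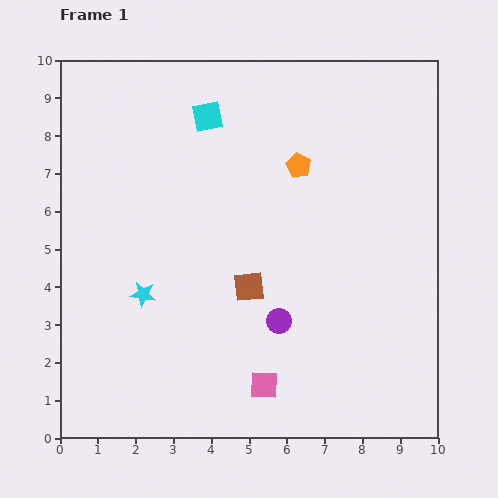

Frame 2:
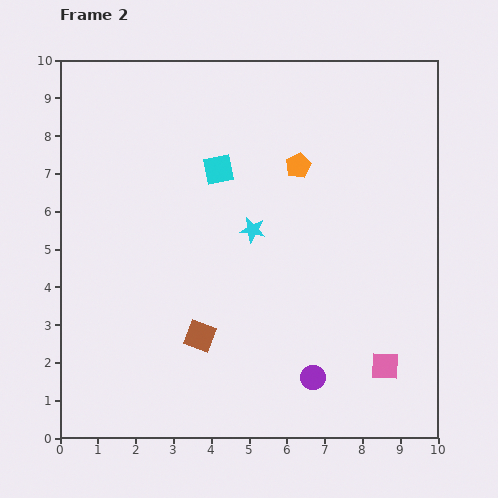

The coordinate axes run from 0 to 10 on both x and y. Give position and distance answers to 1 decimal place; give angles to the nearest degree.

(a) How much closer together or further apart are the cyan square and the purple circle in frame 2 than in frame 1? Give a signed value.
+0.3

Distance in frame 1: 5.7. Distance in frame 2: 6.0.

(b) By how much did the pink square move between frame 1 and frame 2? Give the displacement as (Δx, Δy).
(3.2, 0.5)

The pink square was at (5.4, 1.4) in frame 1 and (8.6, 1.9) in frame 2.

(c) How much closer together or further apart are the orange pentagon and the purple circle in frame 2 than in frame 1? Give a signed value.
+1.5

Distance in frame 1: 4.1. Distance in frame 2: 5.6.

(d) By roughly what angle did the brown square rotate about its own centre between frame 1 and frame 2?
27° clockwise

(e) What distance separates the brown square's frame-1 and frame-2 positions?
1.8

The brown square moved from (5.0, 4.0) to (3.7, 2.7), a distance of √(1.3² + 1.3²) ≈ 1.8.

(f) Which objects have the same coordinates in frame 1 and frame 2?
the orange pentagon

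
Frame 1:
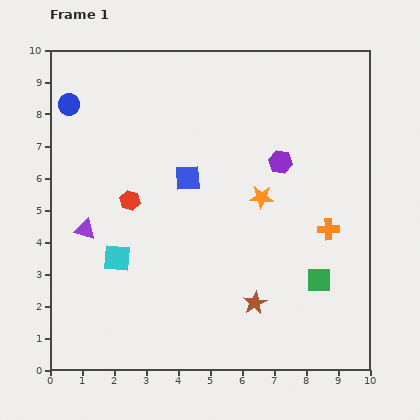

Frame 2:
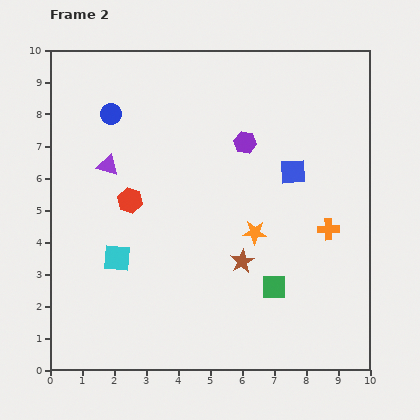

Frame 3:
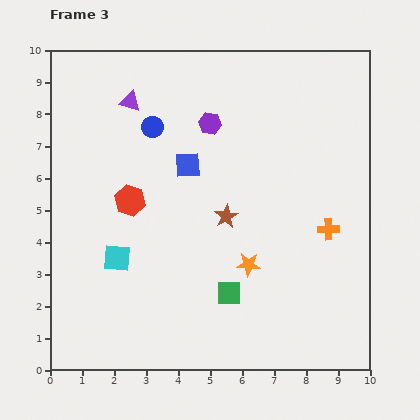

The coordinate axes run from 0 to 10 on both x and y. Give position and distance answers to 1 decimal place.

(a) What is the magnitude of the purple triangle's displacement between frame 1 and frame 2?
2.1

The purple triangle moved from (1.1, 4.4) to (1.8, 6.4), a distance of √(0.7² + 2.0²) ≈ 2.1.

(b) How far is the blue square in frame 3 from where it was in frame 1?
0.4

The blue square moved from (4.3, 6.0) to (4.3, 6.4), a distance of √(0.0² + 0.4²) ≈ 0.4.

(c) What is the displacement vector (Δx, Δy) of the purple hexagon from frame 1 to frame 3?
(-2.2, 1.2)

The purple hexagon was at (7.2, 6.5) in frame 1 and (5.0, 7.7) in frame 3.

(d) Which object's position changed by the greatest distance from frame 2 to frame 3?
the blue square

(moved 3.3; next 2.1)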